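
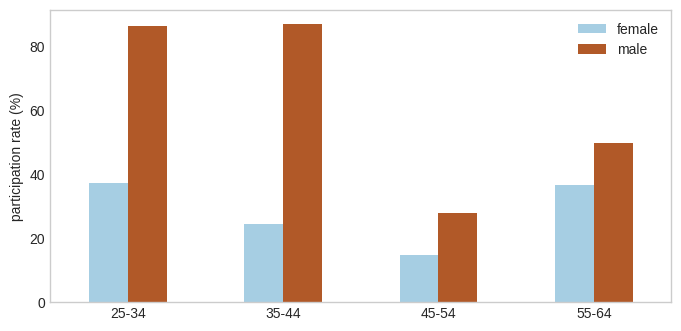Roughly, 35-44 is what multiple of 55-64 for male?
35-44 ≈ 90, 55-64 ≈ 50; 90/50 ≈ 1.8.

≈ 1.8×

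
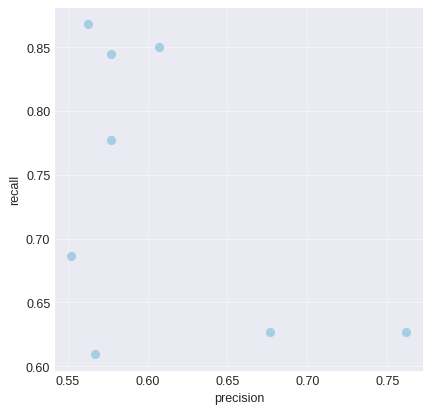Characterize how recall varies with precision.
negative, moderate

Points are negatively correlated; moderate (|r| ≈ 0.5).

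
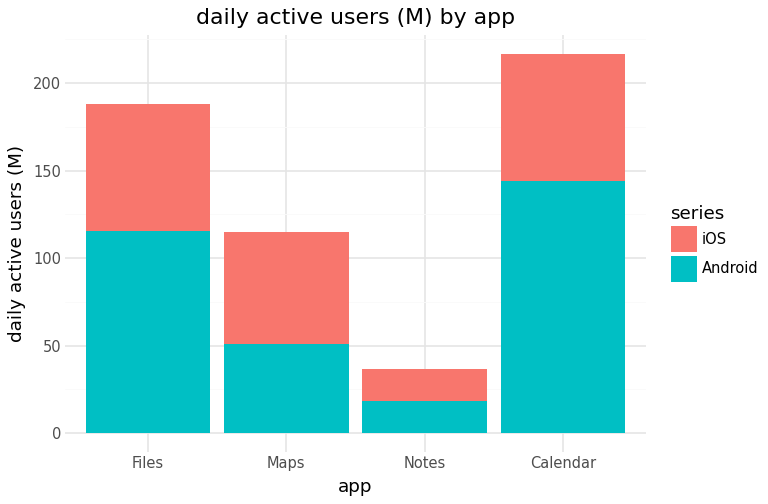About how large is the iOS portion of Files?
≈ 60

iOS top ≈ 180, bottom ≈ 120; segment ≈ 60.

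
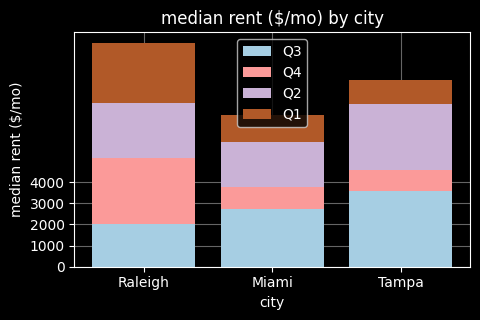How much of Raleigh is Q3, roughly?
Q3 top ≈ 2000, bottom ≈ 0; segment ≈ 2000.

≈ 2000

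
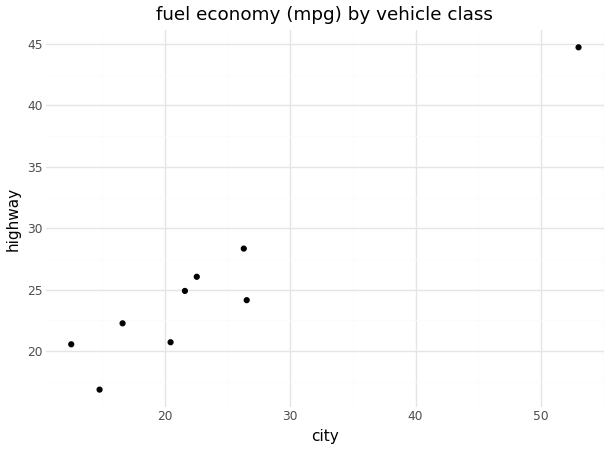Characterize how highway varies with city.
Points are positively correlated; strong (|r| ≈ 1.0).

positive, strong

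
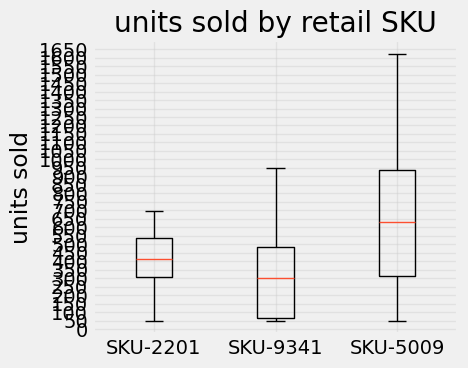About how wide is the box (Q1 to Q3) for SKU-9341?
≈ 450

Q3 ≈ 500, Q1 ≈ 50; IQR ≈ 450.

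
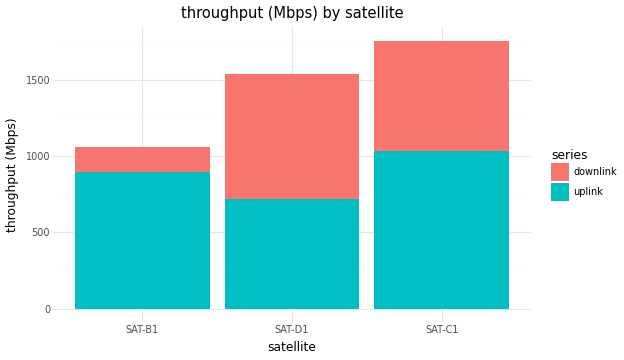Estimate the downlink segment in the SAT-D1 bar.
downlink top ≈ 1600, bottom ≈ 800; segment ≈ 800.

≈ 800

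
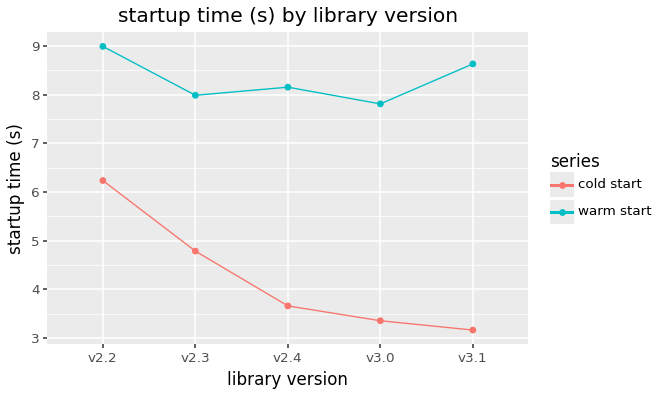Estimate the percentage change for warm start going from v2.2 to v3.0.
v2.2 ≈ 9.0, v3.0 ≈ 8.0; (8.0 − 9.0) / 9.0 ≈ -11.1%.

≈ -11.1%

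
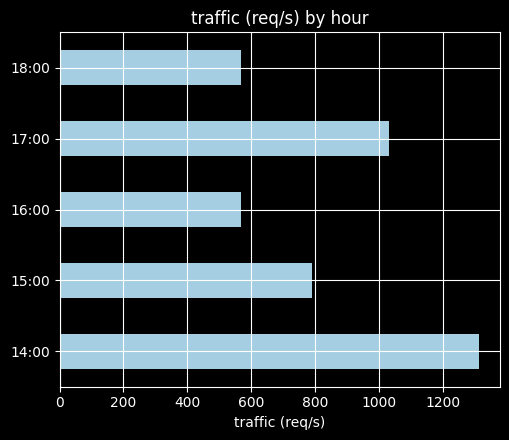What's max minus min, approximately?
≈ 800

Max 14:00 ≈ 1400, min 16:00 ≈ 600; range ≈ 800.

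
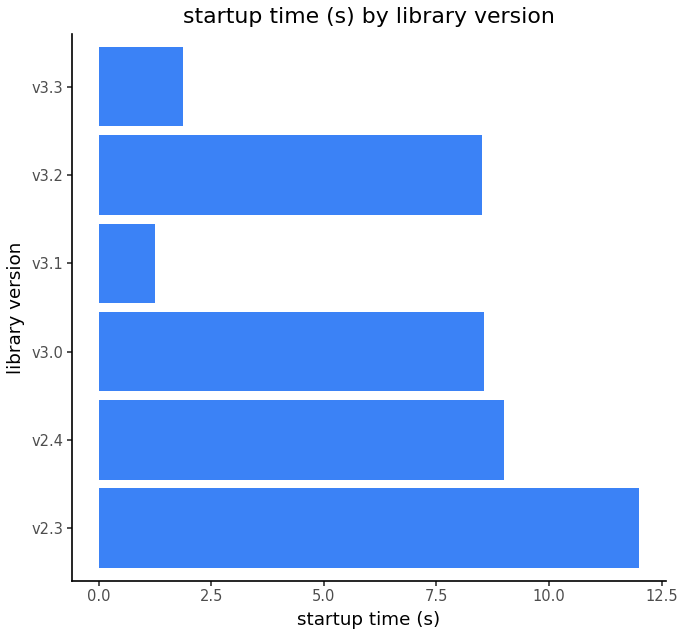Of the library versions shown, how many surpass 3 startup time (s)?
Above 3: v2.3, v2.4, v3.0, v3.2.

4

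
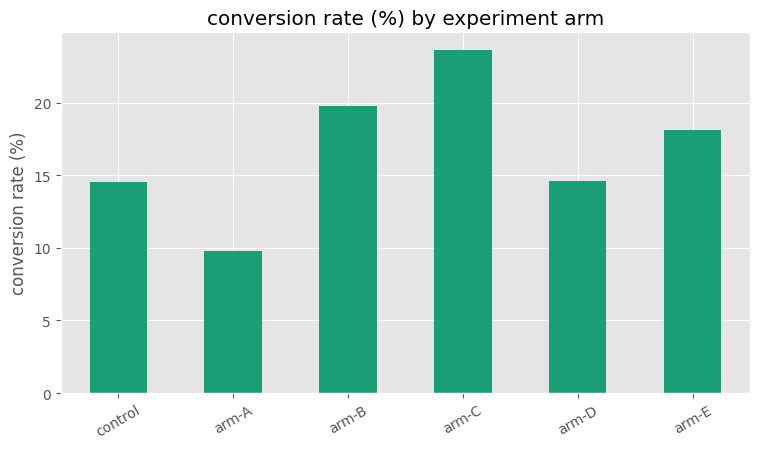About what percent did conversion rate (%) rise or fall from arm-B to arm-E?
≈ -10%

arm-B ≈ 20, arm-E ≈ 18; (18 − 20) / 20 ≈ -10%.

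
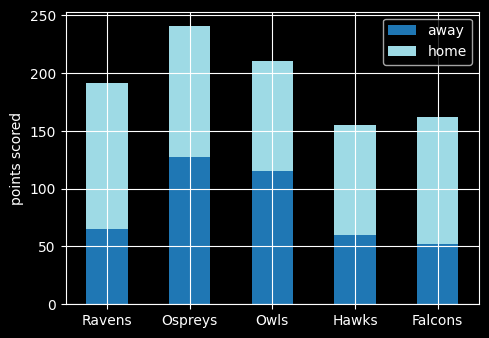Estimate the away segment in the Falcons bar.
away top ≈ 50, bottom ≈ 0; segment ≈ 50.

≈ 50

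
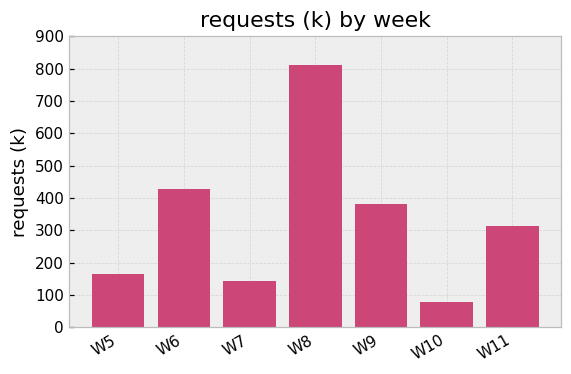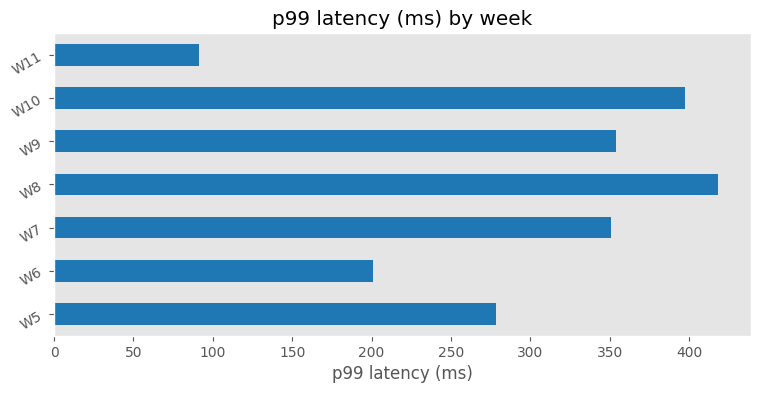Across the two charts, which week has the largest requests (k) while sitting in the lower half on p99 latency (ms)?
W6

Chart 2 median p99 latency (ms) ≈ 350; below-median weeks: W5, W6, W11. Among those, W6 has the highest requests (k) (≈ 400).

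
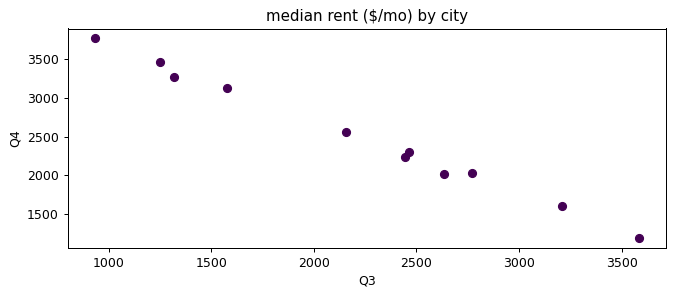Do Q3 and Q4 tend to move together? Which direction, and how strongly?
negative, strong

Points are negatively correlated; strong (|r| ≈ 1.0).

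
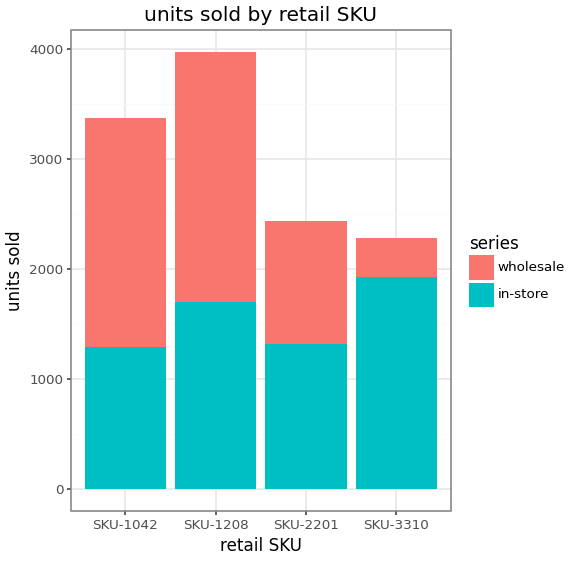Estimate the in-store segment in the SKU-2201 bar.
in-store top ≈ 1500, bottom ≈ 0; segment ≈ 1500.

≈ 1500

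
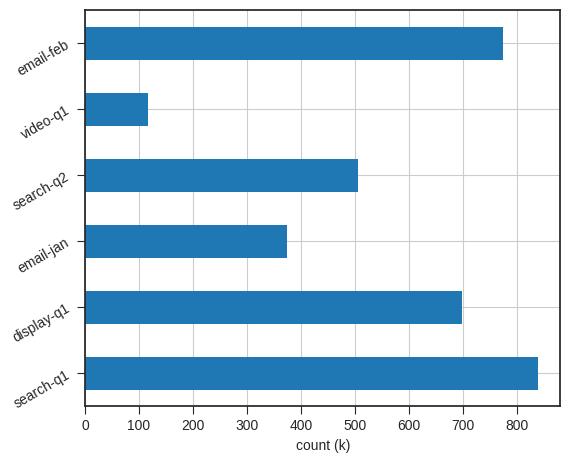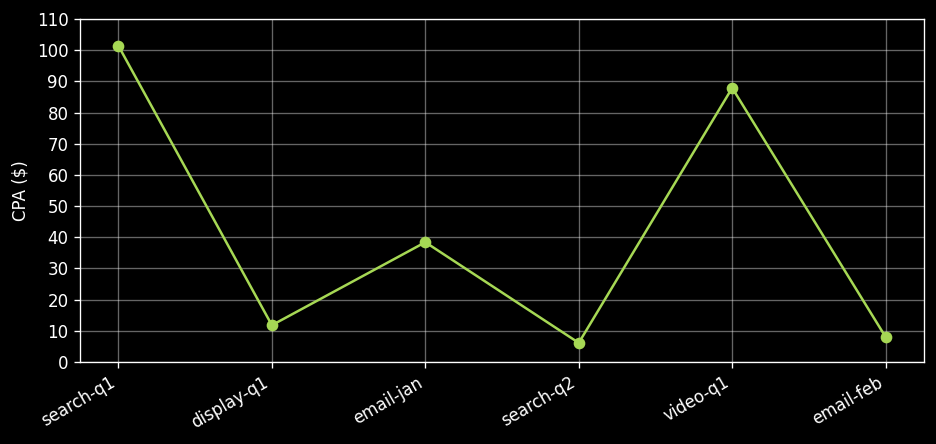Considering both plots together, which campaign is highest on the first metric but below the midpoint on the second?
Chart 2 median CPA ($) ≈ 30; below-median campaigns: display-q1, search-q2, email-feb. Among those, email-feb has the highest count (k) (≈ 800).

email-feb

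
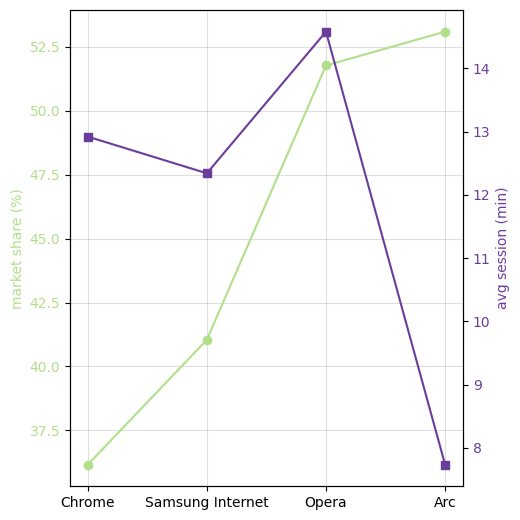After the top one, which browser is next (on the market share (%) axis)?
Top 3 (on the market share (%) axis): Arc ≈ 54, Opera ≈ 52, Samsung Internet ≈ 42.

Opera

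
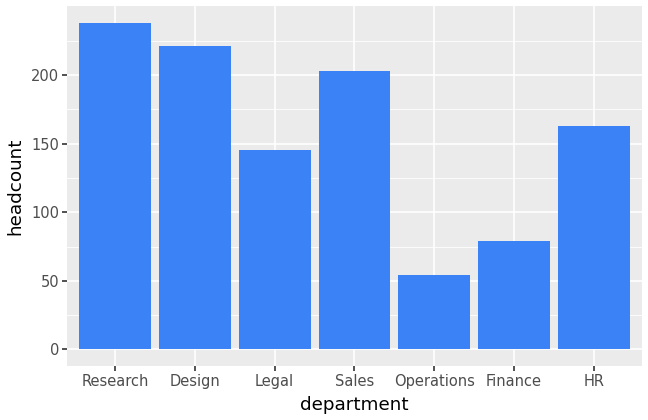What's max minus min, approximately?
Max Research ≈ 240, min Operations ≈ 60; range ≈ 180.

≈ 180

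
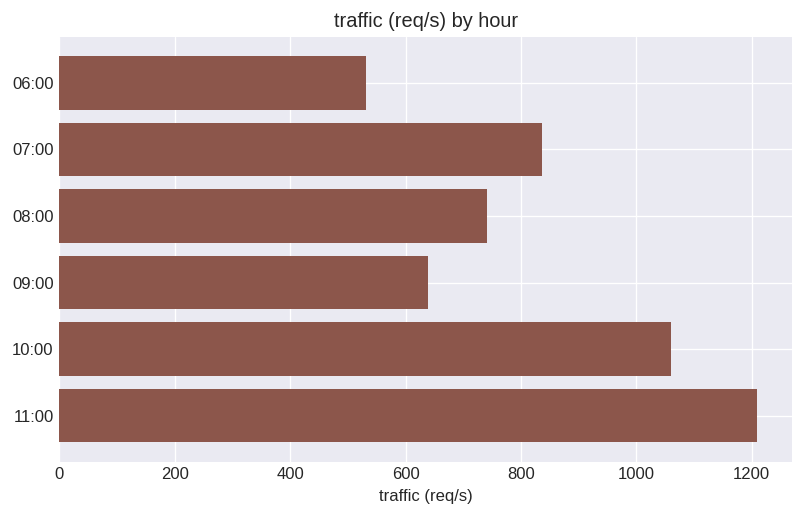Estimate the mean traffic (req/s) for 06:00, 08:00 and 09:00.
(600 + 800 + 600) / 3 ≈ 667.

≈ 667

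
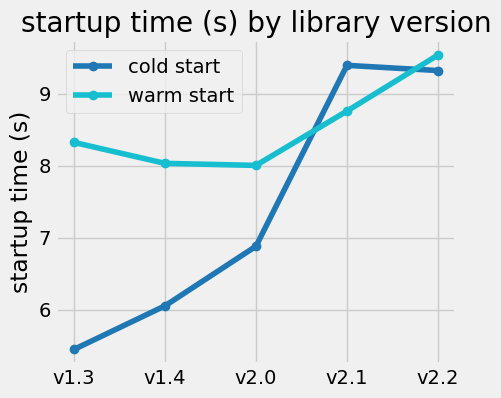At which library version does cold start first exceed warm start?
v2.1

v2.0: cold start ≈ 7.0 vs warm start ≈ 8.0 (not yet); v2.1: cold start ≈ 9.5 vs warm start ≈ 9.0 (first crossover).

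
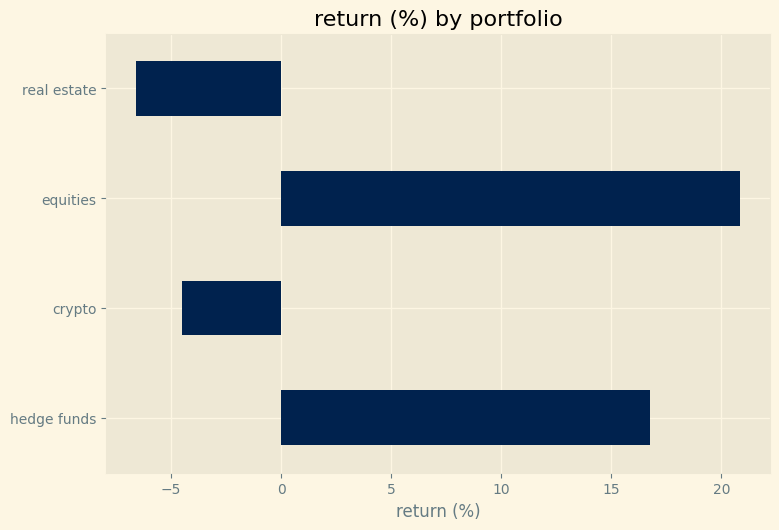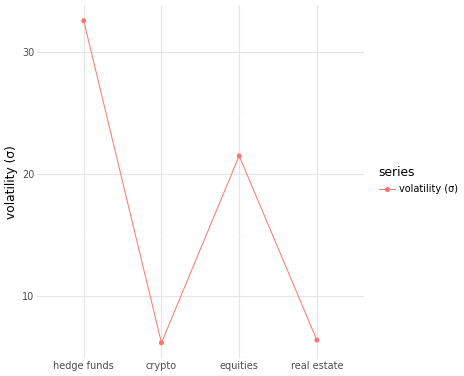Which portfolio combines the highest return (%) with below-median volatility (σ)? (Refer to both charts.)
Chart 2 median volatility (σ) ≈ 15; below-median portfolios: crypto, real estate. Among those, crypto has the highest return (%) (≈ -4).

crypto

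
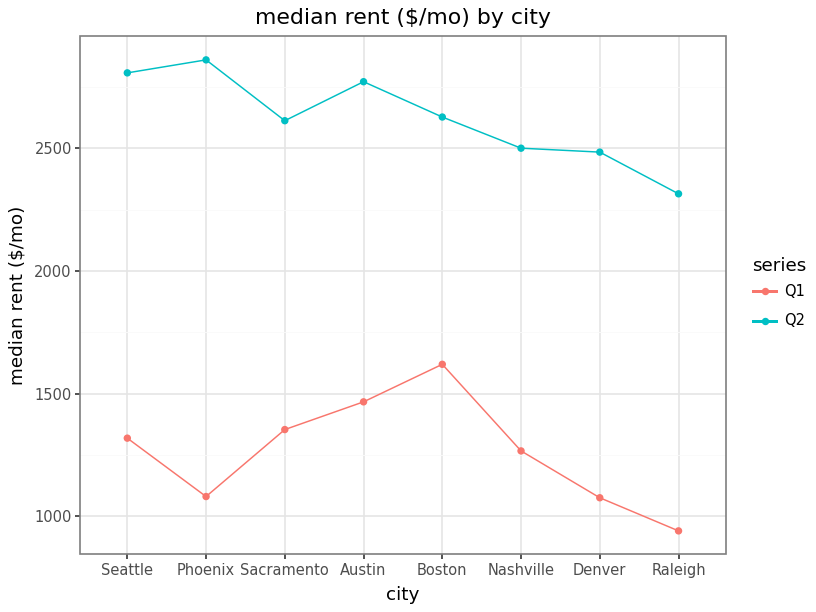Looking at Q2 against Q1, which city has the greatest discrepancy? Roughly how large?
Phoenix: Q2 ≈ 2800, Q1 ≈ 1000 → gap ≈ 1800. Next-largest (Seattle) is only ≈ 1400.

Phoenix, ≈ 1800 $/mo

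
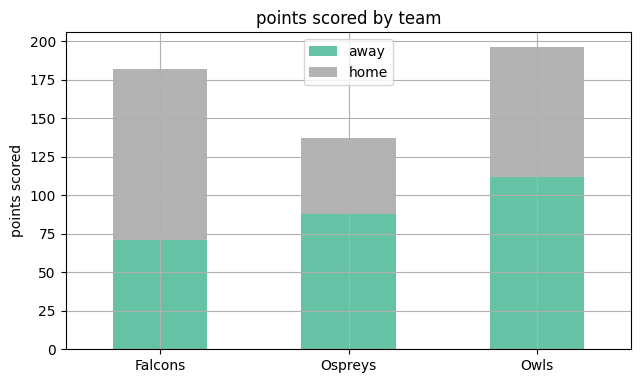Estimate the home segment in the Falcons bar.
≈ 100

home top ≈ 180, bottom ≈ 80; segment ≈ 100.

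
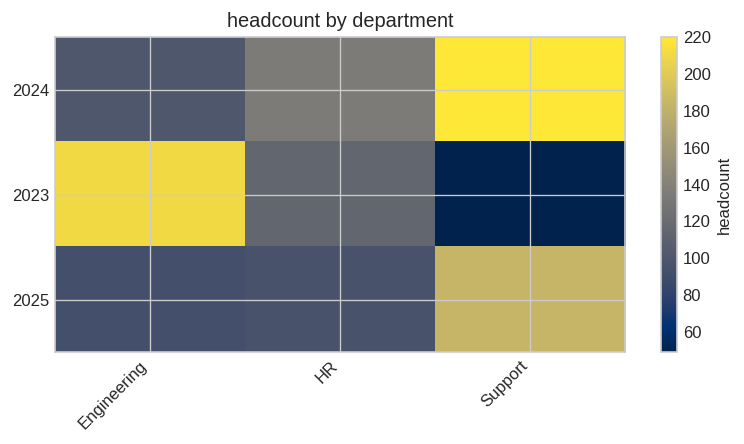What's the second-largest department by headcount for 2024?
HR

Top 3 for 2024: Support ≈ 220, HR ≈ 140, Engineering ≈ 100.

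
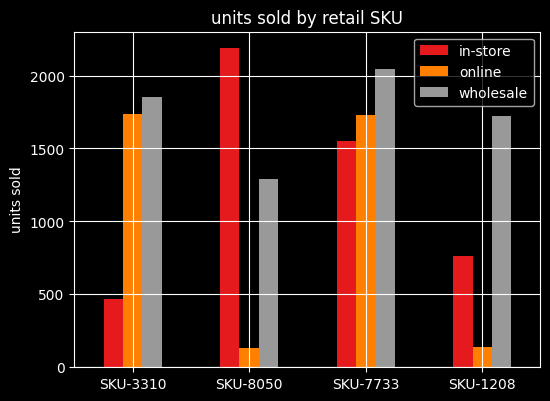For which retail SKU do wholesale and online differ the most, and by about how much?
SKU-1208: wholesale ≈ 1800, online ≈ 200 → gap ≈ 1600. Next-largest (SKU-8050) is only ≈ 1000.

SKU-1208, ≈ 1600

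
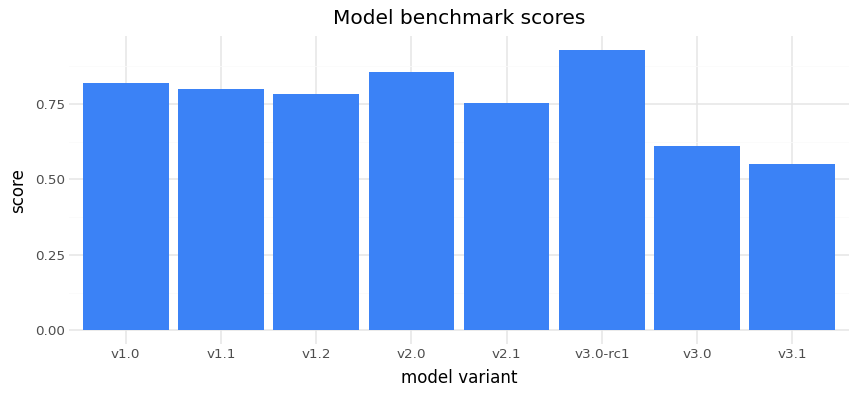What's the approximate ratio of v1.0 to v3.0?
v1.0 ≈ 0.8, v3.0 ≈ 0.6; 0.8/0.6 ≈ 1.33.

≈ 1.33×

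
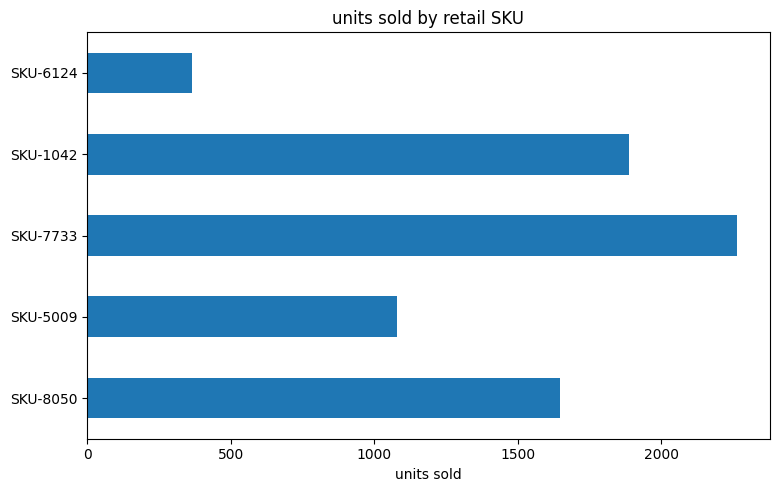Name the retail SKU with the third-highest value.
SKU-8050

Top 4: SKU-7733 ≈ 2200, SKU-1042 ≈ 1800, SKU-8050 ≈ 1600, SKU-5009 ≈ 1000.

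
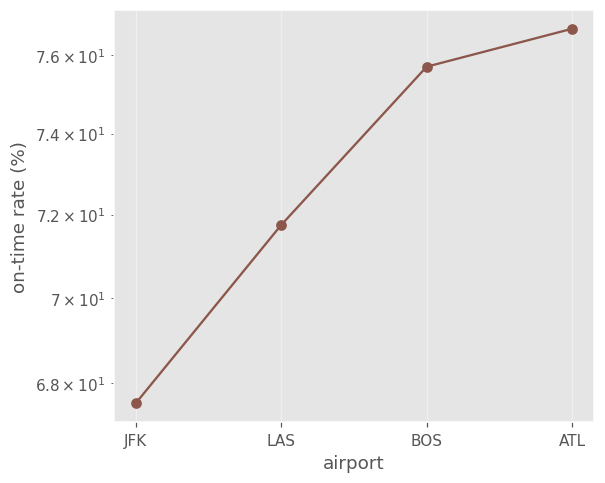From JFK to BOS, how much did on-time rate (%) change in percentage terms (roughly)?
JFK ≈ 68, BOS ≈ 76; (76 − 68) / 68 ≈ +11.8%.

≈ +11.8%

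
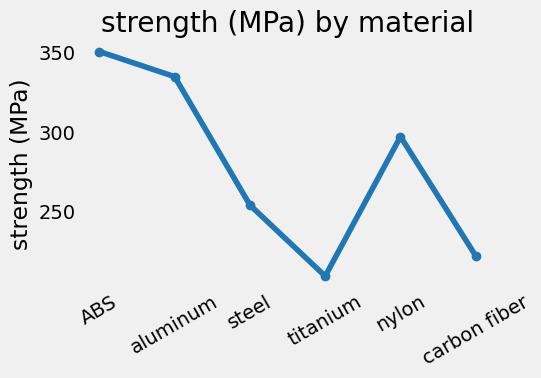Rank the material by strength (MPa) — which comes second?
Top 3: ABS ≈ 360, aluminum ≈ 340, nylon ≈ 300.

aluminum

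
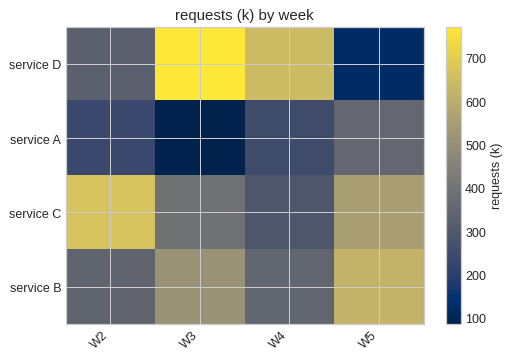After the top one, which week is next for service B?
Top 3 for service B: W5 ≈ 600, W3 ≈ 500, W4 ≈ 300.

W3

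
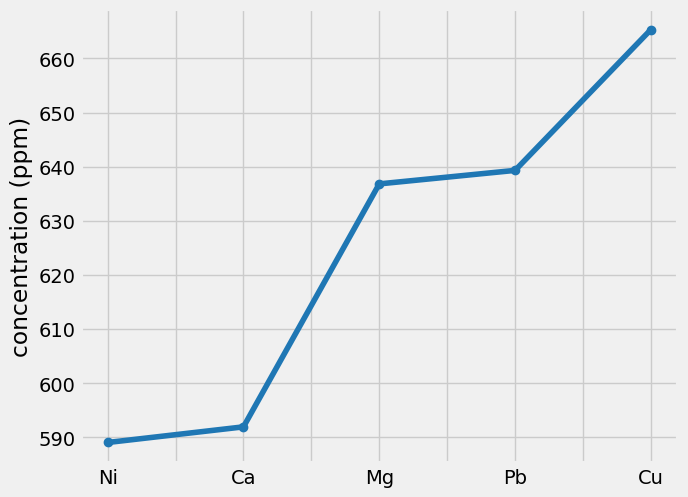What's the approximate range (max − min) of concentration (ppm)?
Max Cu ≈ 670, min Ni ≈ 590; range ≈ 80.

≈ 80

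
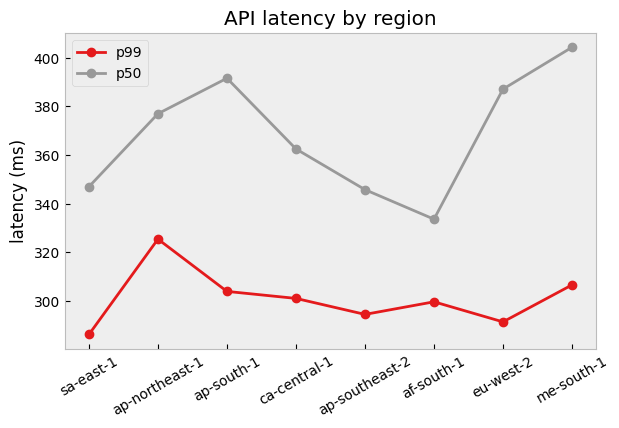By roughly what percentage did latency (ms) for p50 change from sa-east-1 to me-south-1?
sa-east-1 ≈ 350, me-south-1 ≈ 400; (400 − 350) / 350 ≈ +14.3%.

≈ +14.3%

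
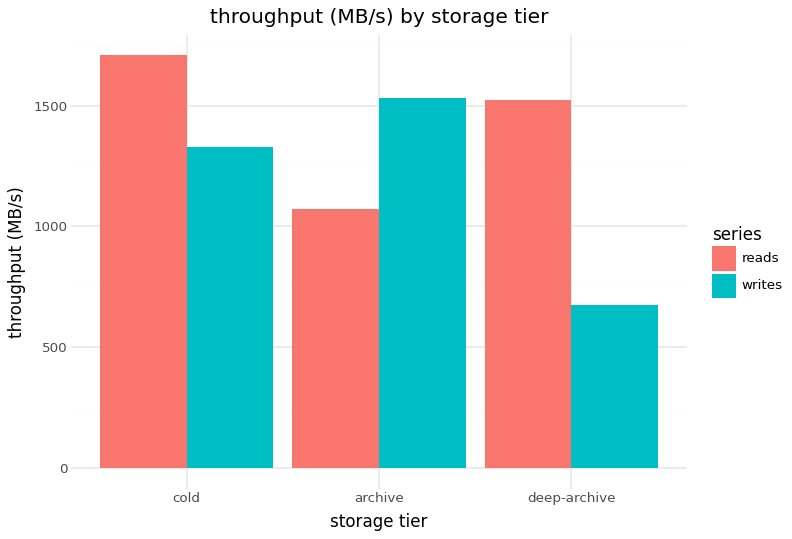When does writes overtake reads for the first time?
cold: writes ≈ 1400 vs reads ≈ 1800 (not yet); archive: writes ≈ 1600 vs reads ≈ 1000 (first crossover).

archive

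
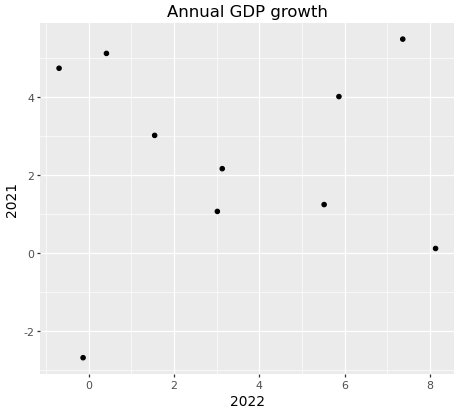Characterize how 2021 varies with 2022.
no clear correlation

Points are roughly uncorrelated; weak (|r| ≈ 0.0).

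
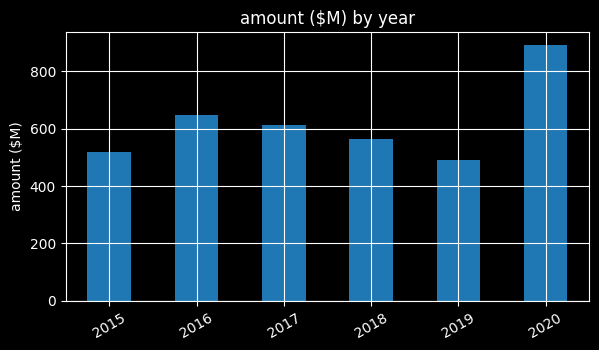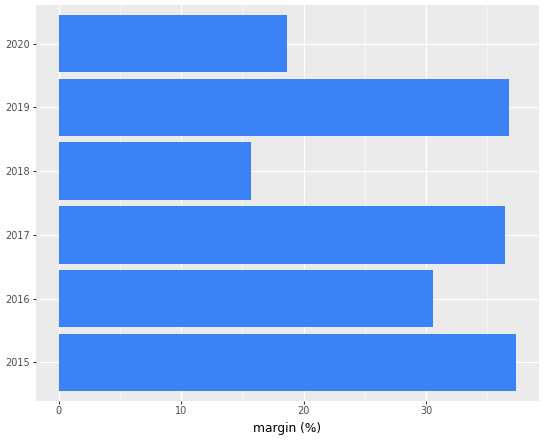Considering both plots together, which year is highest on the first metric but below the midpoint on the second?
Chart 2 median margin (%) ≈ 35; below-median years: 2016, 2018, 2020. Among those, 2020 has the highest amount ($M) (≈ 900).

2020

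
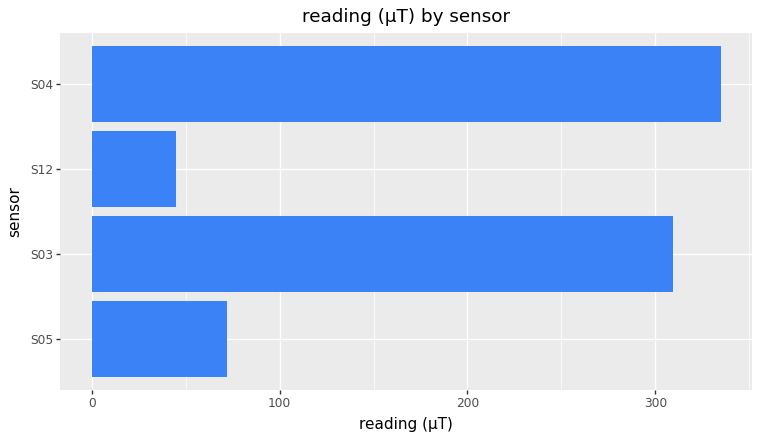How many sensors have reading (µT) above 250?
2

Above 250: S03, S04.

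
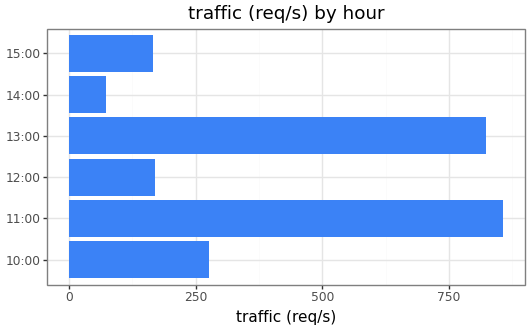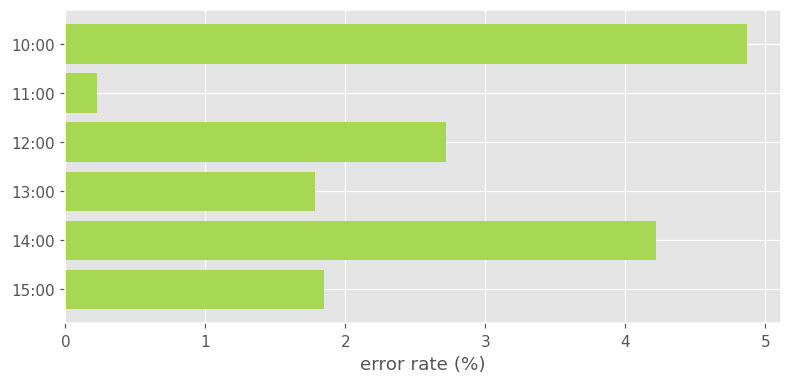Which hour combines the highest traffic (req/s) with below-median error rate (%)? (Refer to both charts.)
Chart 2 median error rate (%) ≈ 2.5; below-median hours: 11:00, 13:00, 15:00. Among those, 11:00 has the highest traffic (req/s) (≈ 900).

11:00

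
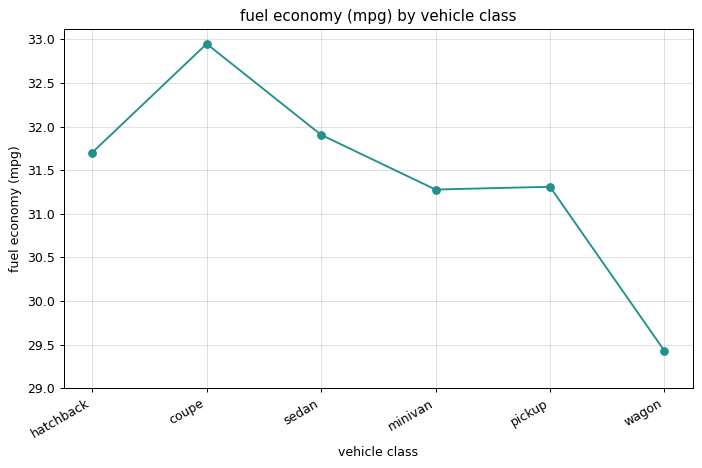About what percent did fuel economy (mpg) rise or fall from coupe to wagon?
coupe ≈ 33.0, wagon ≈ 29.5; (29.5 − 33.0) / 33.0 ≈ -10.6%.

≈ -10.6%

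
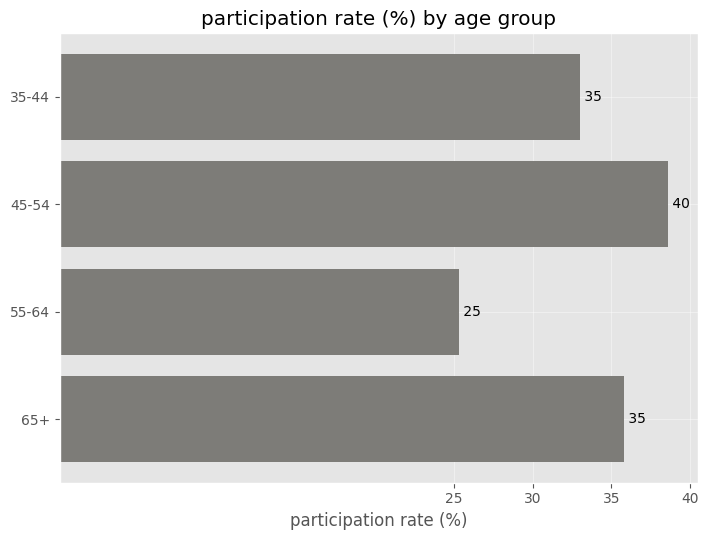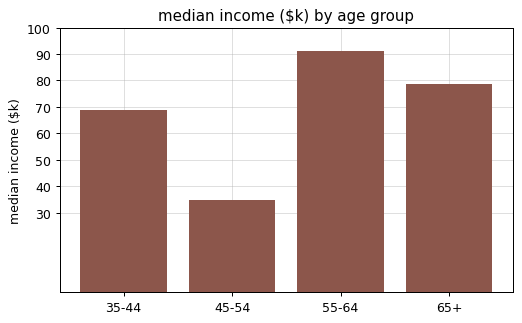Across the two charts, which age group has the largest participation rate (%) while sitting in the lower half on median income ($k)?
Chart 2 median median income ($k) ≈ 70; below-median age groups: 35-44, 45-54. Among those, 45-54 has the highest participation rate (%) (≈ 40).

45-54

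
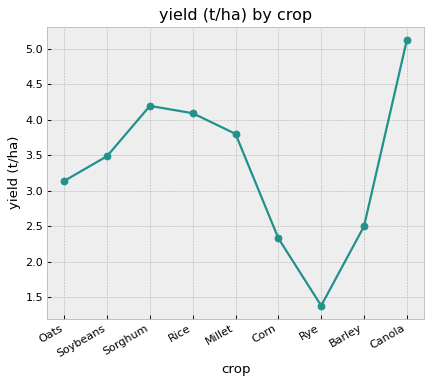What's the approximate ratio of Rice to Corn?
Rice ≈ 4.0, Corn ≈ 2.5; 4.0/2.5 ≈ 1.6.

≈ 1.6×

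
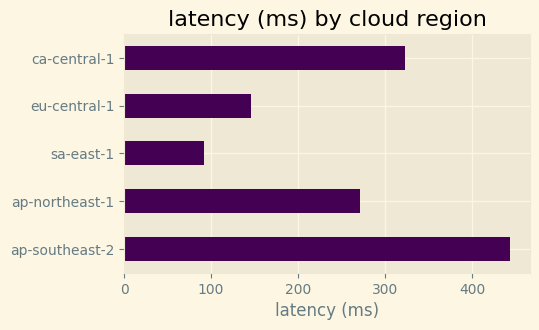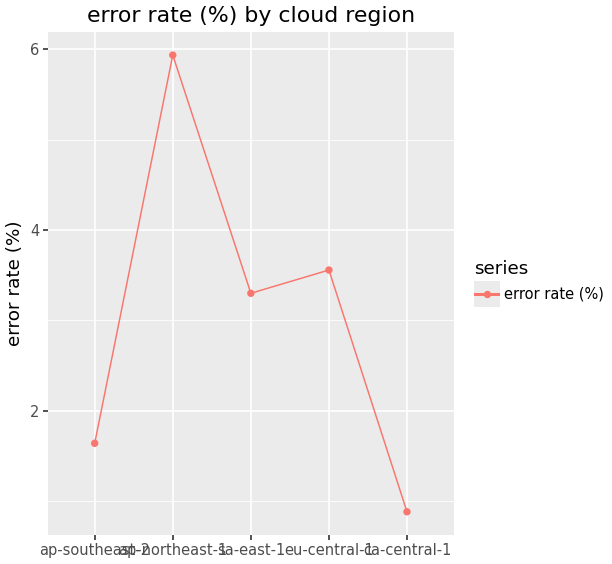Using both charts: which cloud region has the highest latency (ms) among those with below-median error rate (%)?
ap-southeast-2

Chart 2 median error rate (%) ≈ 3; below-median cloud regions: ap-southeast-2, ca-central-1. Among those, ap-southeast-2 has the highest latency (ms) (≈ 450).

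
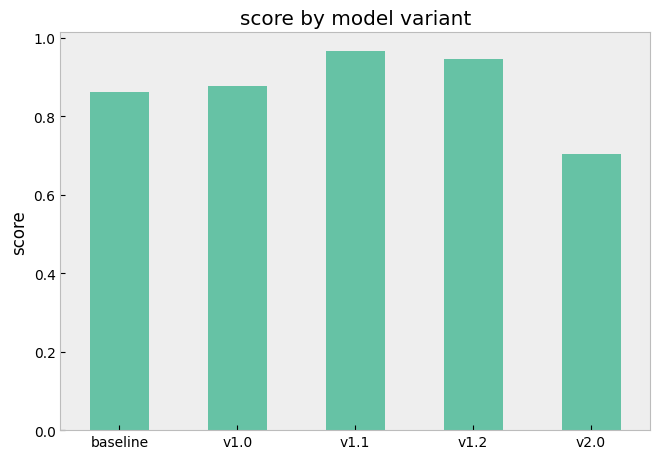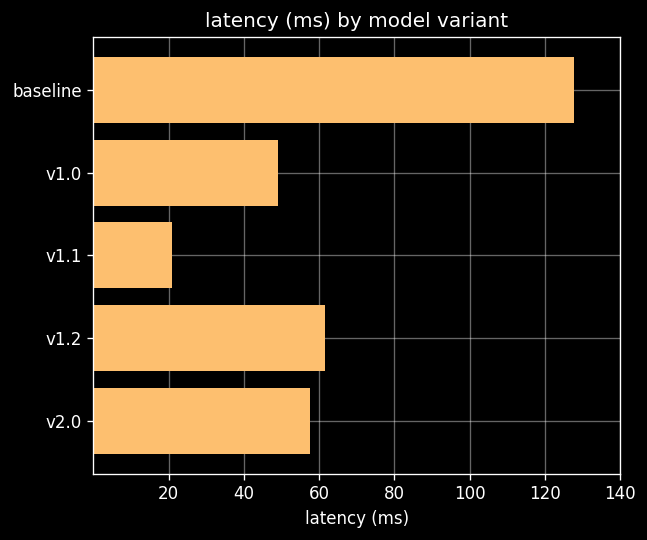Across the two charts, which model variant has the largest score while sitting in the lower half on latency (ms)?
Chart 2 median latency (ms) ≈ 60; below-median model variants: v1.0, v1.1. Among those, v1.1 has the highest score (≈ 1).

v1.1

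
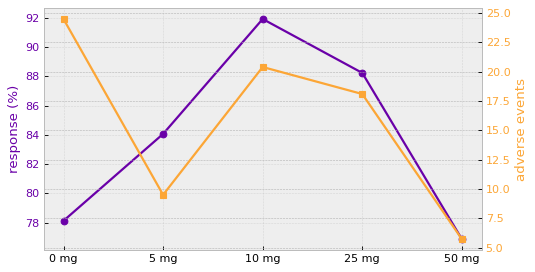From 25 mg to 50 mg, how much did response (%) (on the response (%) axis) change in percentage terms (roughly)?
≈ -13.6%

25 mg ≈ 88, 50 mg ≈ 76; (76 − 88) / 88 ≈ -13.6%.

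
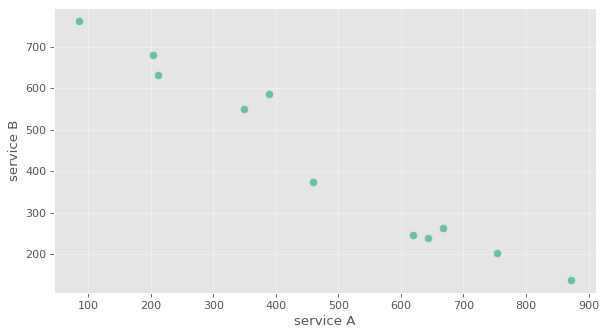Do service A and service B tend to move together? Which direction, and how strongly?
Points are negatively correlated; strong (|r| ≈ 1.0).

negative, strong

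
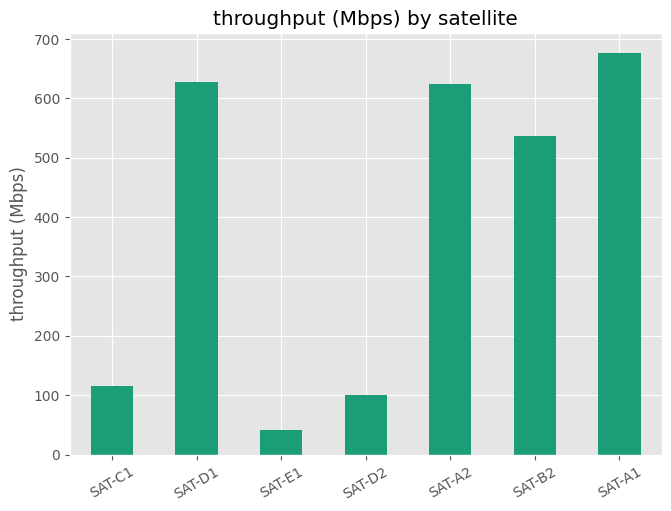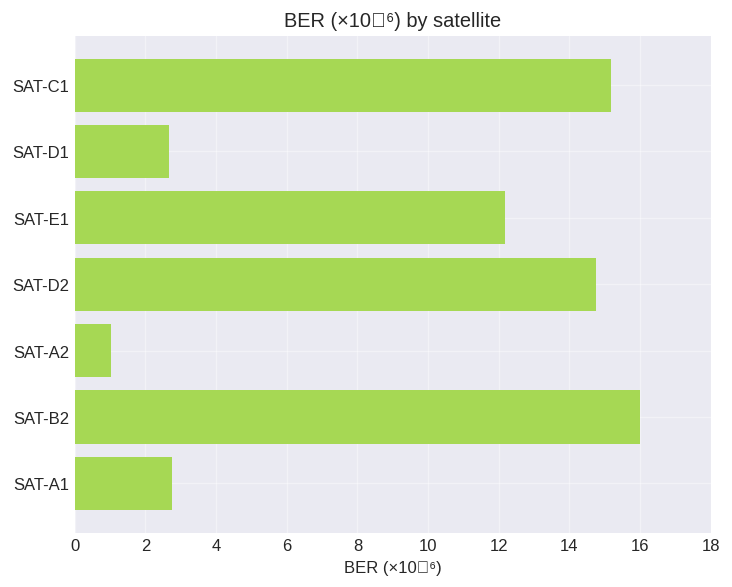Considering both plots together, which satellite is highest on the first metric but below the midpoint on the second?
SAT-A1

Chart 2 median BER (×10⁻⁶) ≈ 12; below-median satellites: SAT-D1, SAT-A2, SAT-A1. Among those, SAT-A1 has the highest throughput (Mbps) (≈ 700).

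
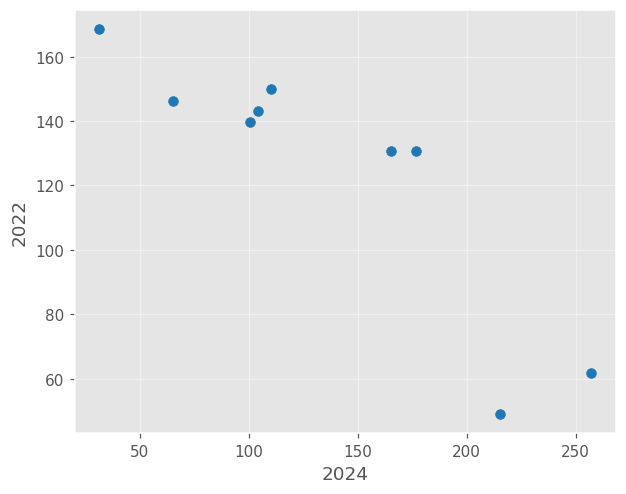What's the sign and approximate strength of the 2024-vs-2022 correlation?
Points are negatively correlated; strong (|r| ≈ 0.9).

negative, strong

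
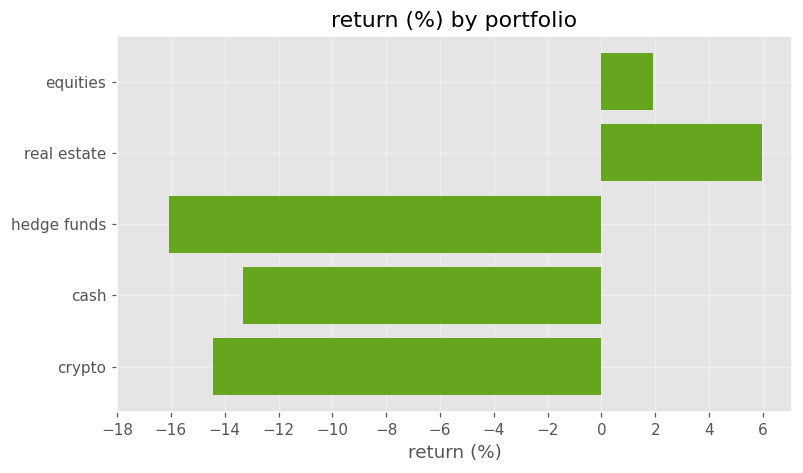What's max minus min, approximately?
≈ 22

Max real estate ≈ 6, min hedge funds ≈ -16; range ≈ 22.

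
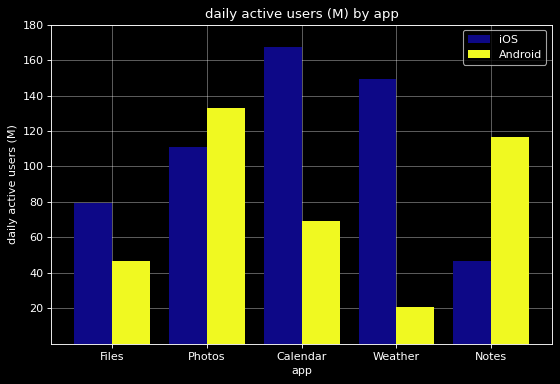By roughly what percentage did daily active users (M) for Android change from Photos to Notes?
≈ -14.3%

Photos ≈ 140, Notes ≈ 120; (120 − 140) / 140 ≈ -14.3%.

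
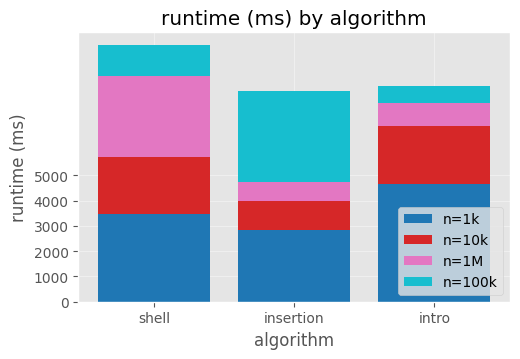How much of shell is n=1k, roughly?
≈ 3000

n=1k top ≈ 3000, bottom ≈ 0; segment ≈ 3000.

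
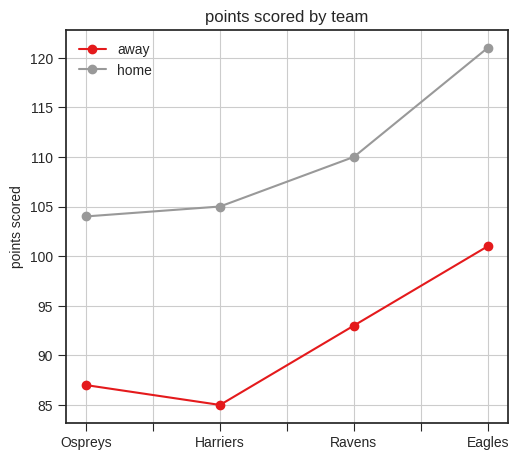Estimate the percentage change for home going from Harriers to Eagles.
Harriers ≈ 105, Eagles ≈ 120; (120 − 105) / 105 ≈ +14.3%.

≈ +14.3%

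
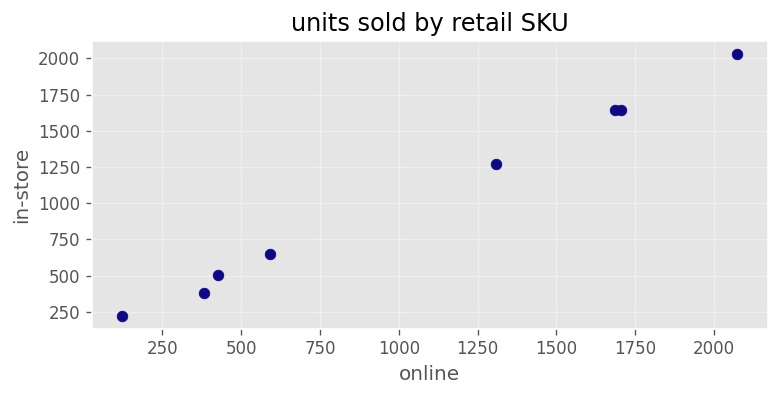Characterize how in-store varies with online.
Points are positively correlated; strong (|r| ≈ 1.0).

positive, strong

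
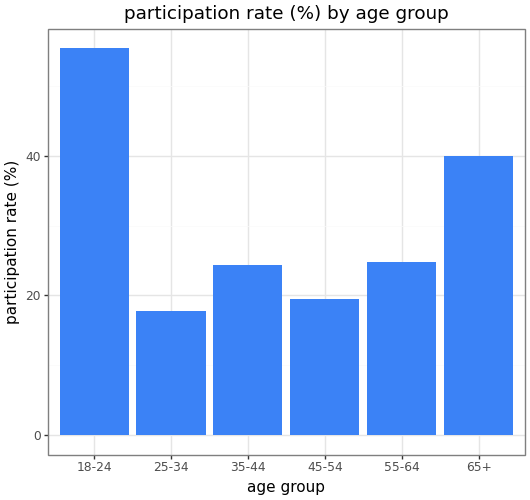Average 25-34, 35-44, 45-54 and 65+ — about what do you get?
≈ 26

(20 + 25 + 20 + 40) / 4 ≈ 26.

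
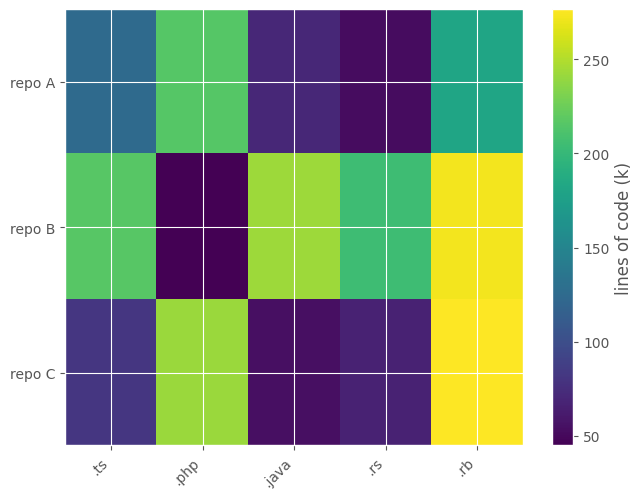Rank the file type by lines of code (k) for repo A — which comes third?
Top 4 for repo A: .php ≈ 220, .rb ≈ 180, .ts ≈ 120, .java ≈ 80.

.ts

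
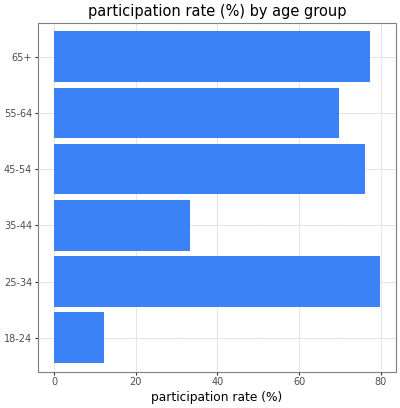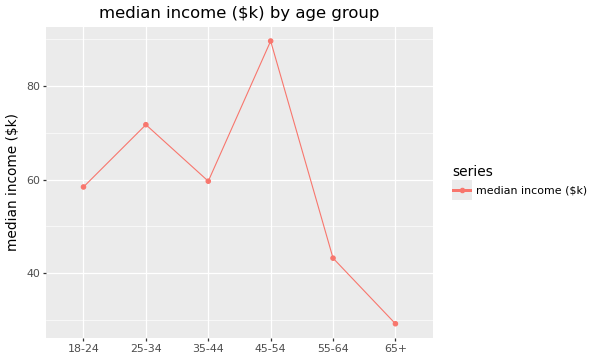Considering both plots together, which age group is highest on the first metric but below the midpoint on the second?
Chart 2 median median income ($k) ≈ 60; below-median age groups: 18-24, 55-64, 65+. Among those, 65+ has the highest participation rate (%) (≈ 80).

65+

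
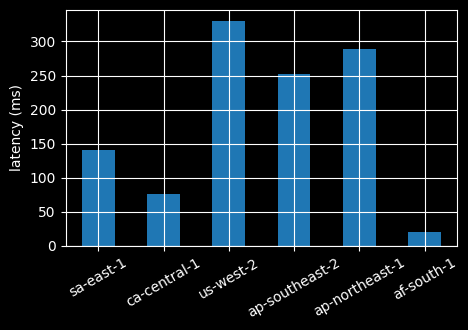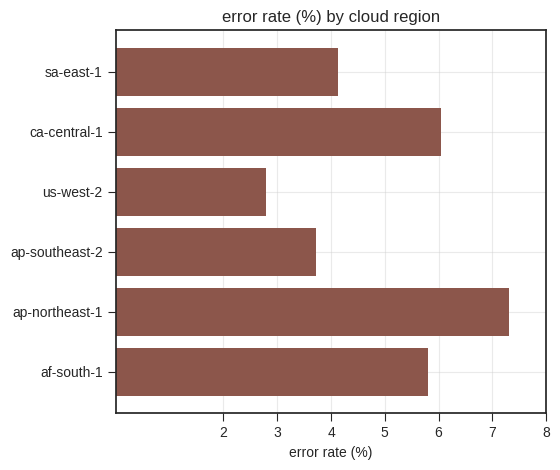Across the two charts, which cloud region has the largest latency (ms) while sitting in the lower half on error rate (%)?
us-west-2

Chart 2 median error rate (%) ≈ 5; below-median cloud regions: sa-east-1, us-west-2, ap-southeast-2. Among those, us-west-2 has the highest latency (ms) (≈ 350).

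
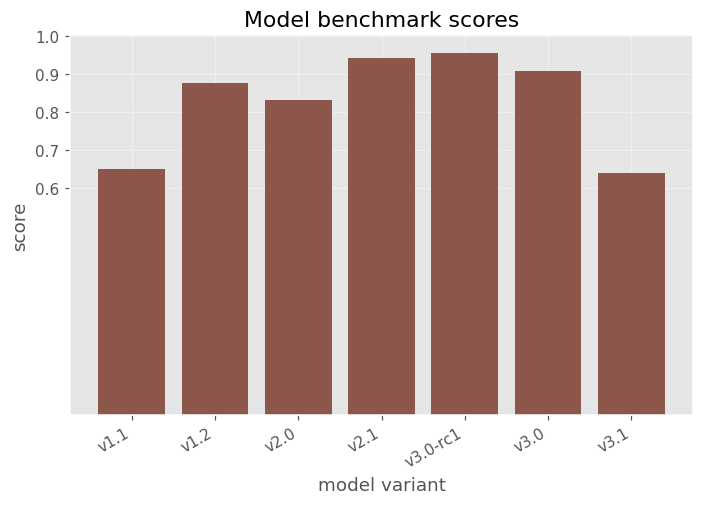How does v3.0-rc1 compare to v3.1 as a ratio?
v3.0-rc1 ≈ 1.0, v3.1 ≈ 0.6; 1.0/0.6 ≈ 1.67.

≈ 1.67×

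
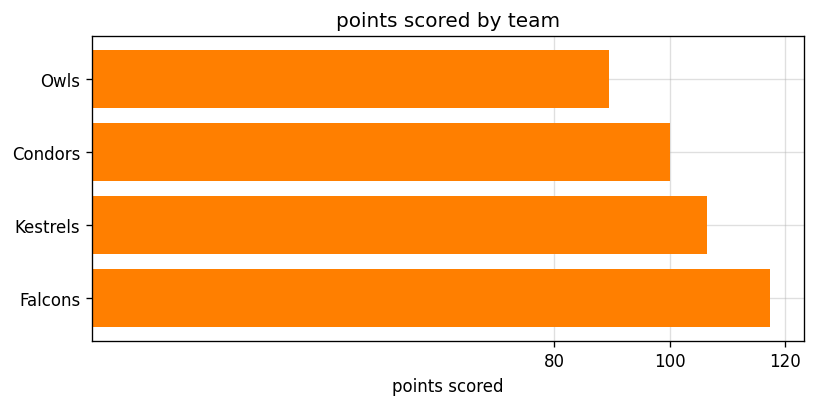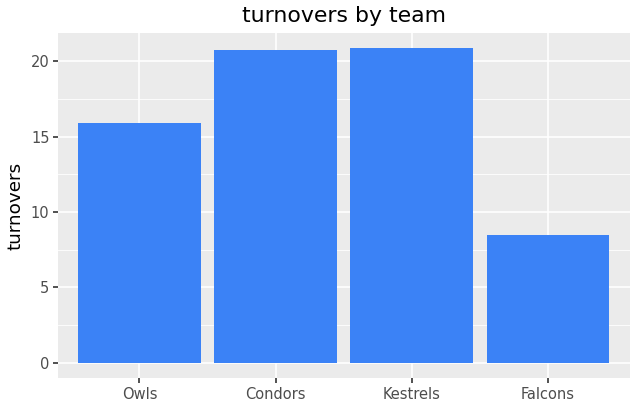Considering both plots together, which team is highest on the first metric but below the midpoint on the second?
Chart 2 median turnovers ≈ 18; below-median teams: Owls, Falcons. Among those, Falcons has the highest points scored (≈ 120).

Falcons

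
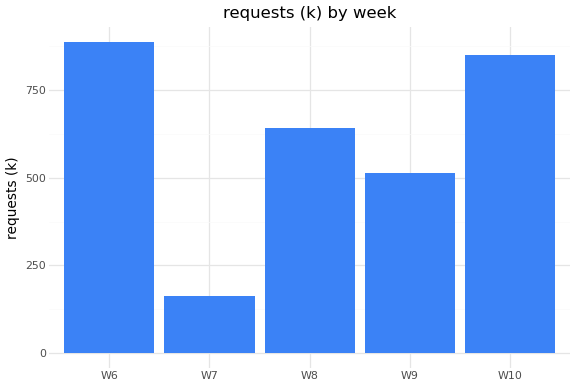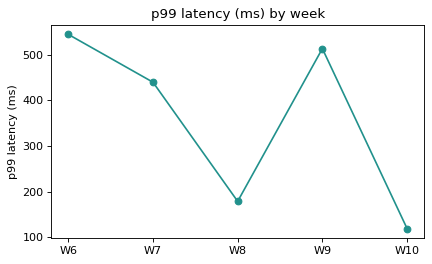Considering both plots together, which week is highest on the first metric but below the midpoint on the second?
Chart 2 median p99 latency (ms) ≈ 450; below-median weeks: W8, W10. Among those, W10 has the highest requests (k) (≈ 900).

W10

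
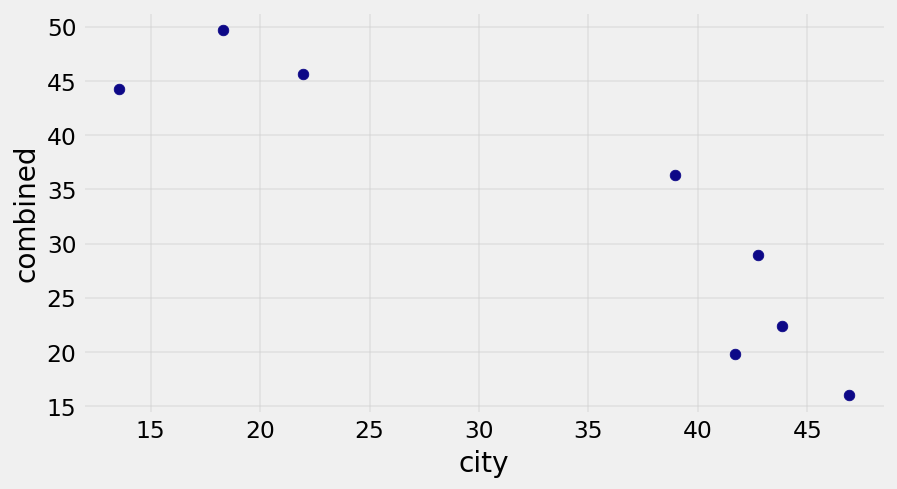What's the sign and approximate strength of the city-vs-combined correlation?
negative, strong

Points are negatively correlated; strong (|r| ≈ 0.9).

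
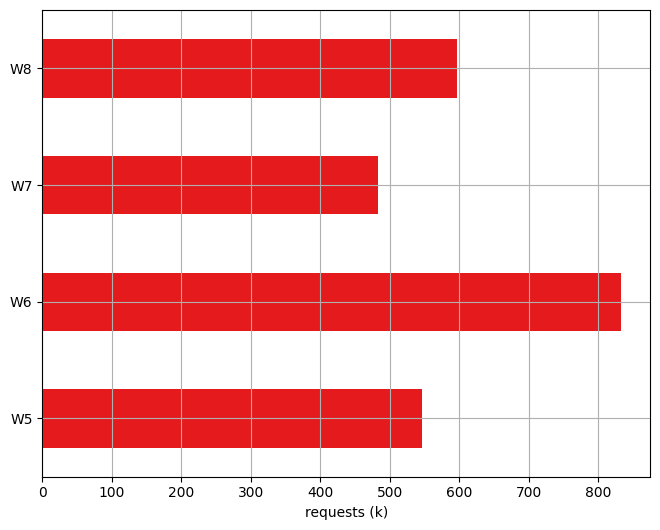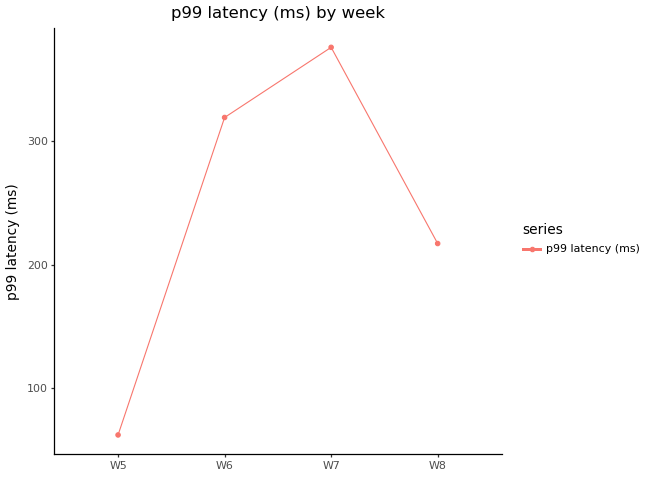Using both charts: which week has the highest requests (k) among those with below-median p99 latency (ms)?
W8

Chart 2 median p99 latency (ms) ≈ 250; below-median weeks: W5, W8. Among those, W8 has the highest requests (k) (≈ 600).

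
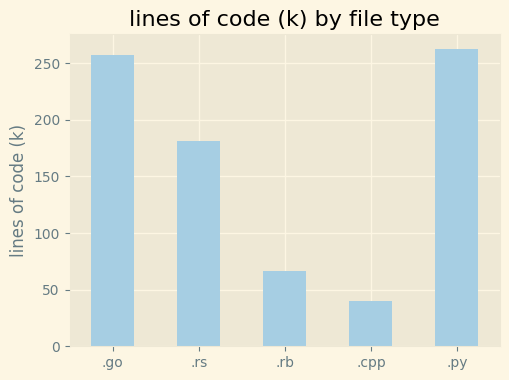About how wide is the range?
Max .py ≈ 250, min .cpp ≈ 50; range ≈ 200.

≈ 200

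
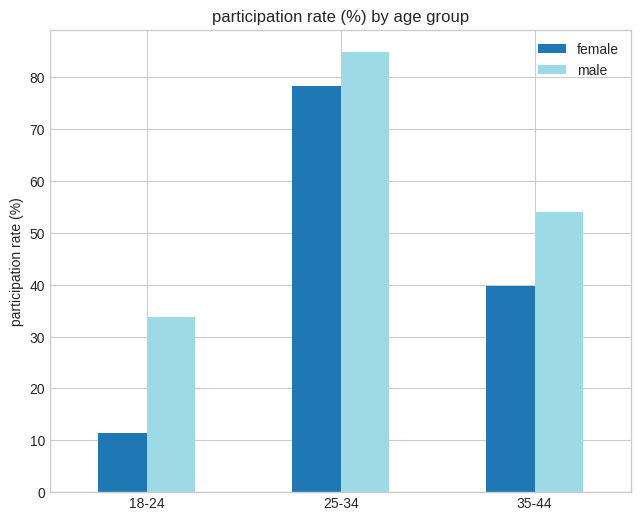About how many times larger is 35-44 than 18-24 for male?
≈ 1.67×

35-44 ≈ 50, 18-24 ≈ 30; 50/30 ≈ 1.67.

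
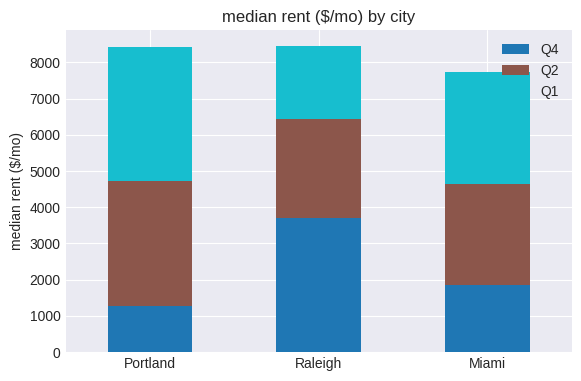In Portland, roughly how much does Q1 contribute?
≈ 3000

Q1 top ≈ 8000, bottom ≈ 5000; segment ≈ 3000.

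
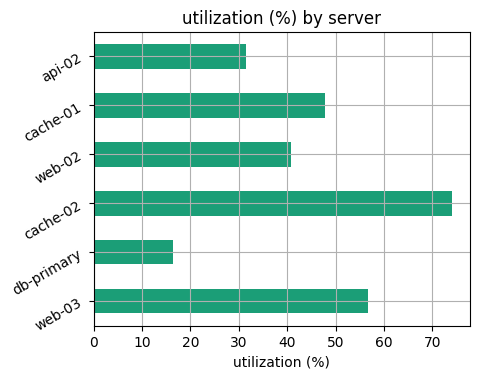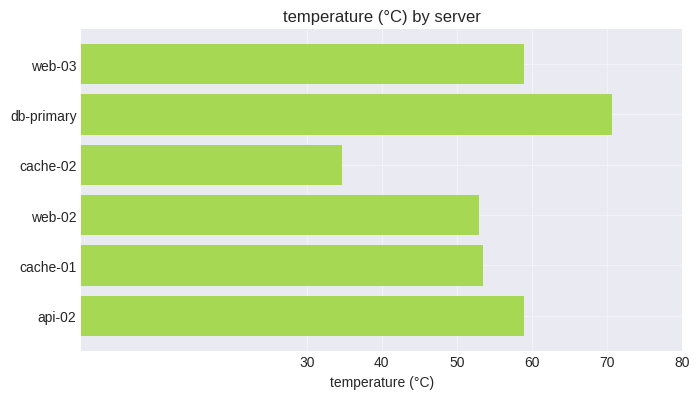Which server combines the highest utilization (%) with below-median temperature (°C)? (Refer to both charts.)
Chart 2 median temperature (°C) ≈ 60; below-median servers: cache-02, web-02, cache-01. Among those, cache-02 has the highest utilization (%) (≈ 70).

cache-02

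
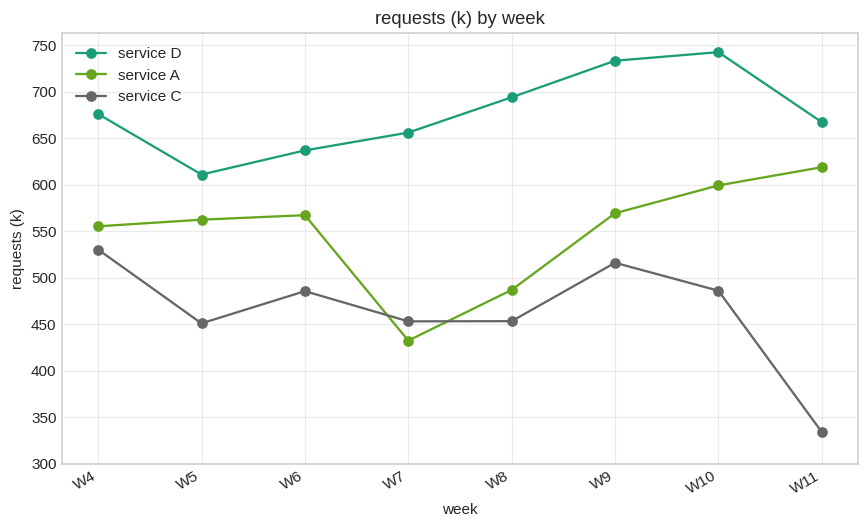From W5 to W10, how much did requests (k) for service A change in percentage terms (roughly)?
≈ +9.1%

W5 ≈ 550, W10 ≈ 600; (600 − 550) / 550 ≈ +9.1%.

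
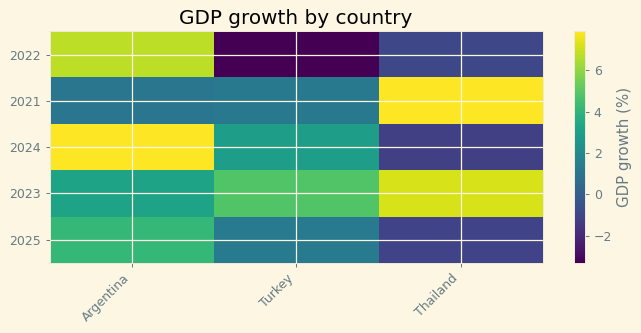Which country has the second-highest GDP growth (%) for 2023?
Top 3 for 2023: Thailand ≈ 7, Turkey ≈ 5, Argentina ≈ 3.

Turkey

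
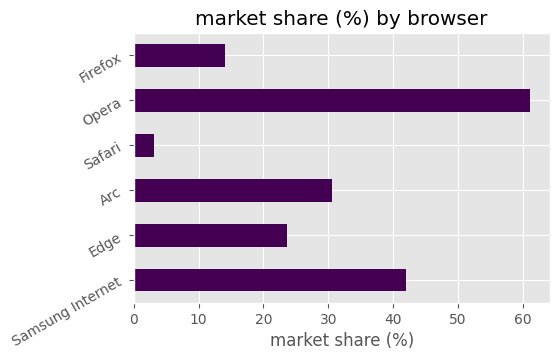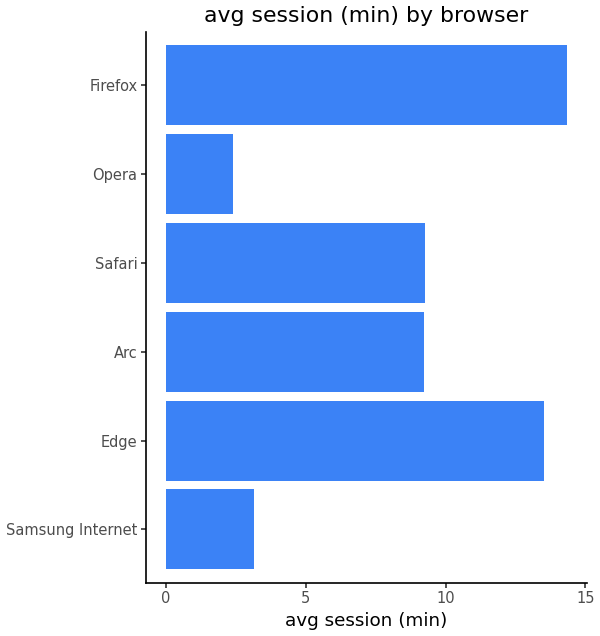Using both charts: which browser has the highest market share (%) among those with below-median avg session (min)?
Opera

Chart 2 median avg session (min) ≈ 10; below-median browsers: Samsung Internet, Arc, Opera. Among those, Opera has the highest market share (%) (≈ 60).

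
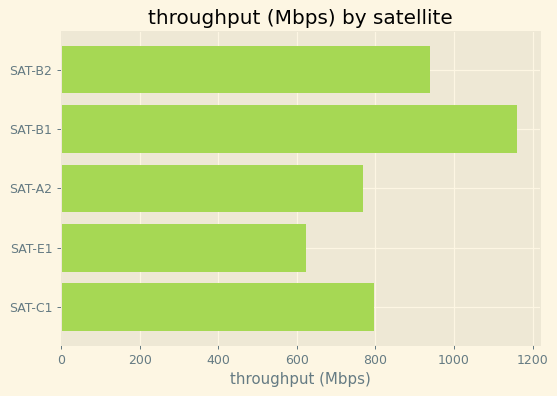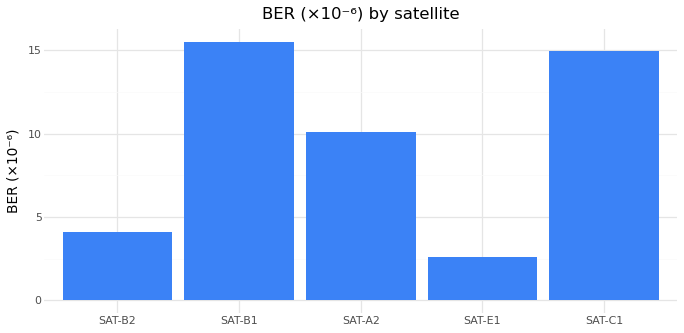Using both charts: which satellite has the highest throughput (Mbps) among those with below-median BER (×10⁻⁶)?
Chart 2 median BER (×10⁻⁶) ≈ 10; below-median satellites: SAT-B2, SAT-E1. Among those, SAT-B2 has the highest throughput (Mbps) (≈ 1000).

SAT-B2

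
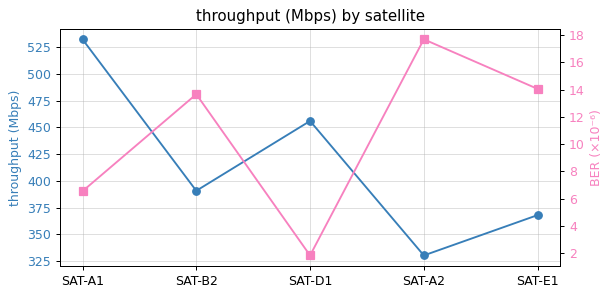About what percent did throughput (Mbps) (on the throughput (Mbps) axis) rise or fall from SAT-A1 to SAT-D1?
≈ -14.8%

SAT-A1 ≈ 540, SAT-D1 ≈ 460; (460 − 540) / 540 ≈ -14.8%.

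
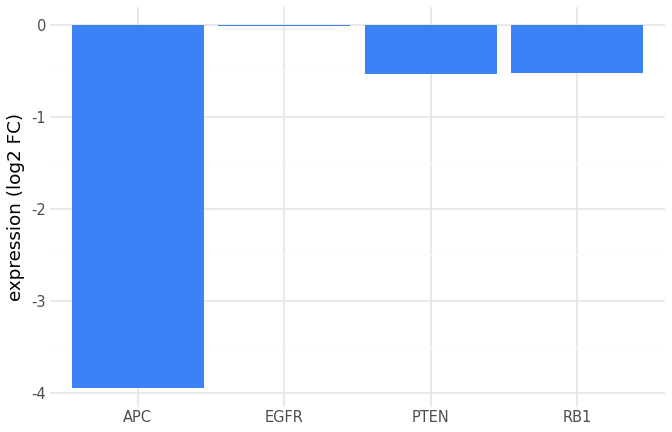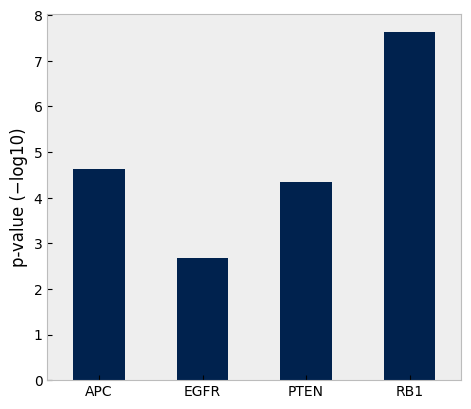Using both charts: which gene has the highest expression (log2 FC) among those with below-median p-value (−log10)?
Chart 2 median p-value (−log10) ≈ 4; below-median genes: EGFR, PTEN. Among those, EGFR has the highest expression (log2 FC) (≈ 0).

EGFR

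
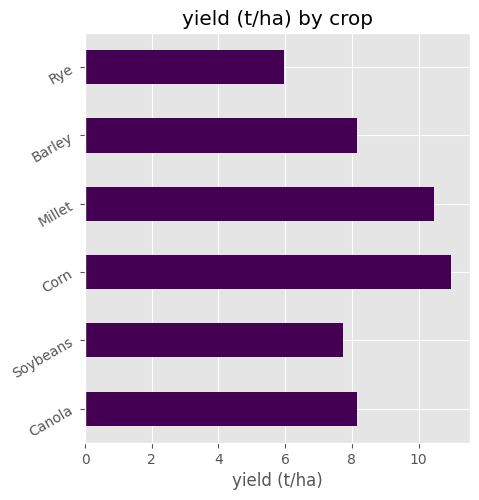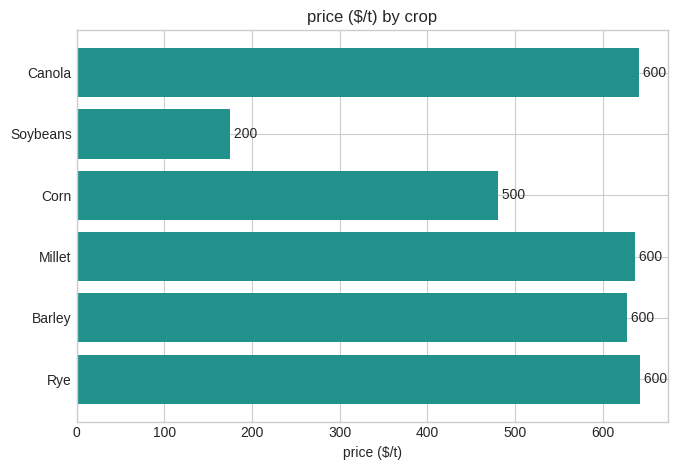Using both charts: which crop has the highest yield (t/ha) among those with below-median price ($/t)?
Chart 2 median price ($/t) ≈ 600; below-median crops: Soybeans, Corn, Barley. Among those, Corn has the highest yield (t/ha) (≈ 10).

Corn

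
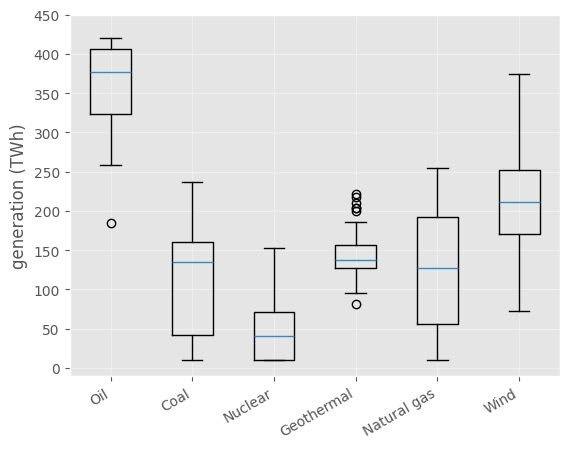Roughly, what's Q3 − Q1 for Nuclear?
≈ 50

Q3 ≈ 50, Q1 ≈ 0; IQR ≈ 50.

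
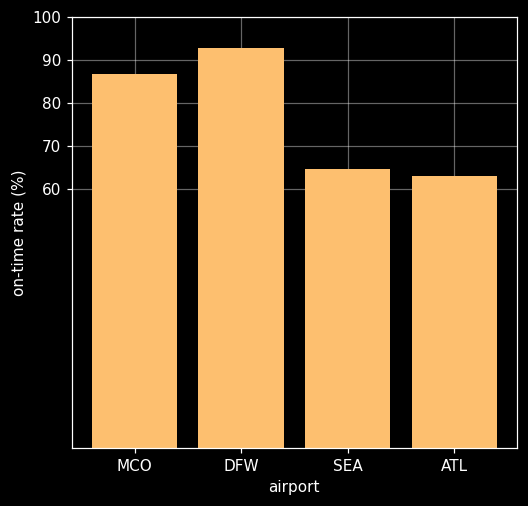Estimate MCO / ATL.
MCO ≈ 90, ATL ≈ 60; 90/60 ≈ 1.5.

≈ 1.5×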